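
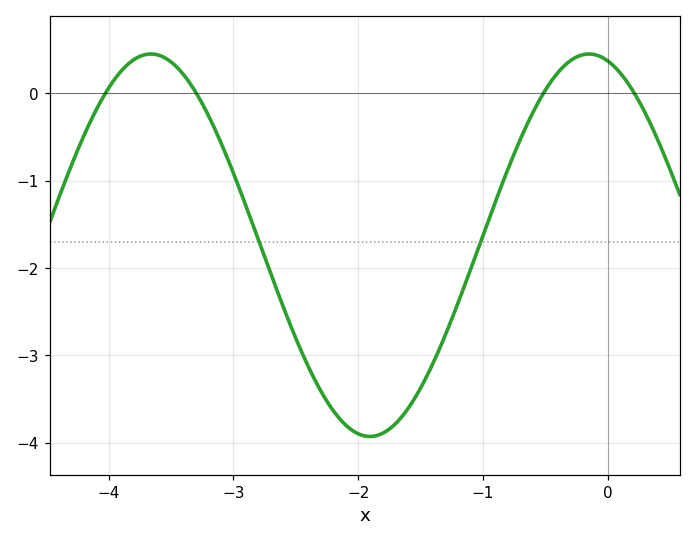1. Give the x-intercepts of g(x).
-4, -3.3, -0.5, 0.2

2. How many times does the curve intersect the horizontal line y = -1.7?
2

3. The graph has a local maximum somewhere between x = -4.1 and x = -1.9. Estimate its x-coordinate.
-3.7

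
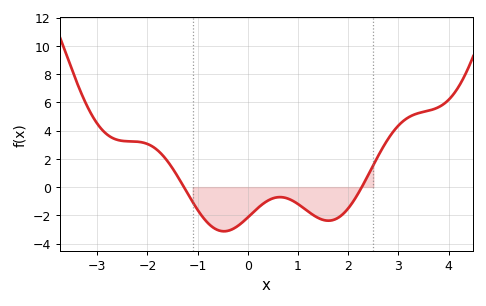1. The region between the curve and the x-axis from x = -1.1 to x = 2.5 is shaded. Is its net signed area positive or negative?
negative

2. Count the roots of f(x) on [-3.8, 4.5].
2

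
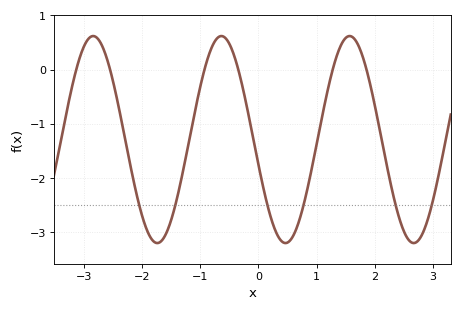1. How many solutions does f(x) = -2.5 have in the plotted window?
6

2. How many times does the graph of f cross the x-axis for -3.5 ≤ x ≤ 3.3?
6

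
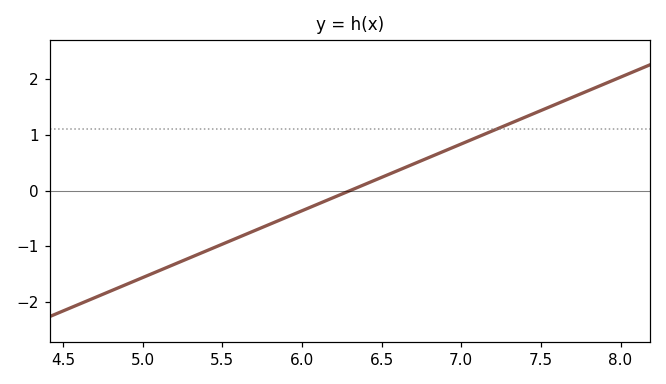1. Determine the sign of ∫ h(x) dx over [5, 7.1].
negative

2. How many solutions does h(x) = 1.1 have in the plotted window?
1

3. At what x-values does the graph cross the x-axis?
6.3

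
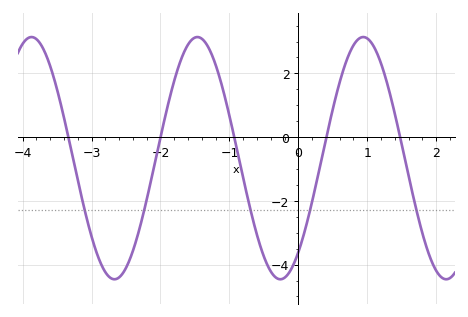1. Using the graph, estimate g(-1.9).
1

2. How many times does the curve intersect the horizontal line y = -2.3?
5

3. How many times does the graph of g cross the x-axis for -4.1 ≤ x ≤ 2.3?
5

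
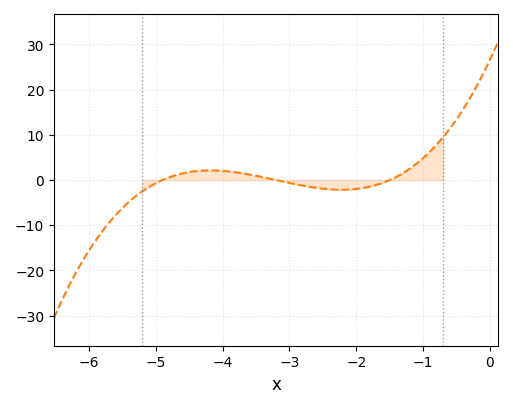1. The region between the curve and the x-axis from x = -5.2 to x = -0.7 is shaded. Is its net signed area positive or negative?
positive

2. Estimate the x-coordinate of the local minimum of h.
-2.22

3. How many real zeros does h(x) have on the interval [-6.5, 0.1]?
3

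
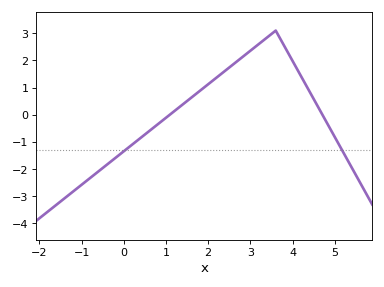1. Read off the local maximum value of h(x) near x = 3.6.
3.1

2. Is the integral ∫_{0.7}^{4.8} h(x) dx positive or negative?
positive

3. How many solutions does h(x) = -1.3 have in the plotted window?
2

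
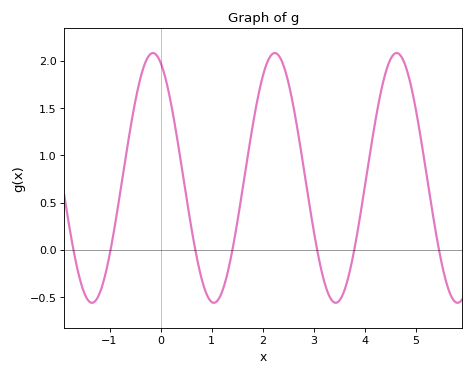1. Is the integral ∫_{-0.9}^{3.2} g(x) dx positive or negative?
positive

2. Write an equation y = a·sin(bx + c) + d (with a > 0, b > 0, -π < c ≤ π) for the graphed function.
y = 1.32sin(2.6x + 2) + 0.76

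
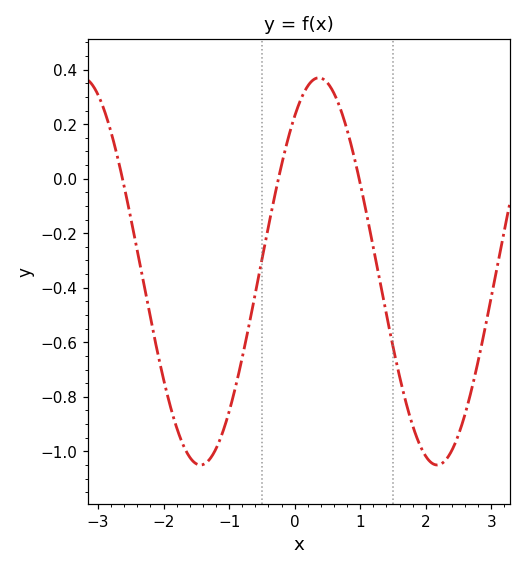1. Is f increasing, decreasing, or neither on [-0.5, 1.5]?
neither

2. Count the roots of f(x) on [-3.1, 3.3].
3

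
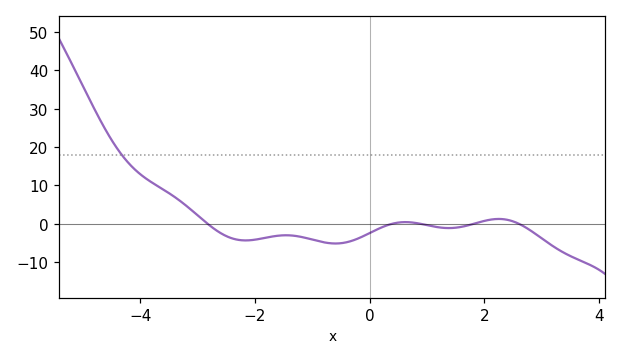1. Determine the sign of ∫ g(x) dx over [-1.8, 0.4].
negative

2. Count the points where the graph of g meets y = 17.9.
1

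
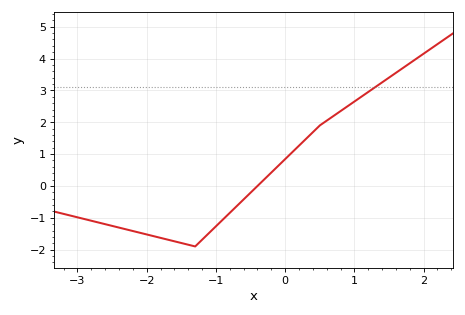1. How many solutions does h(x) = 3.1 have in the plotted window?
1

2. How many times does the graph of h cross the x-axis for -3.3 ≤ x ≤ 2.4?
1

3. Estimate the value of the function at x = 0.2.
1.27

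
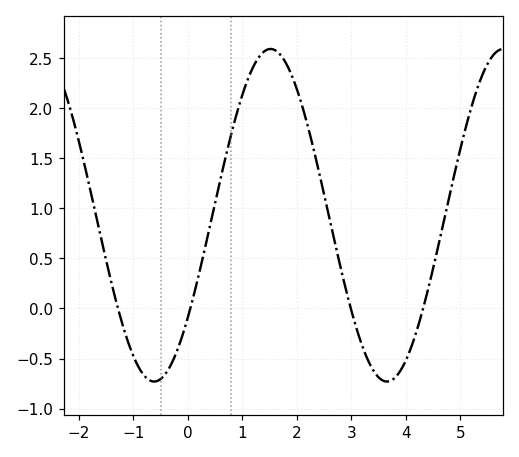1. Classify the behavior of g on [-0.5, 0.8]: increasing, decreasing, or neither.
increasing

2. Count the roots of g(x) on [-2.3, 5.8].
4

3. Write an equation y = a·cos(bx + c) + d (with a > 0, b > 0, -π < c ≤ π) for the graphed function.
y = 1.66cos(1.47x - 2.23) + 0.93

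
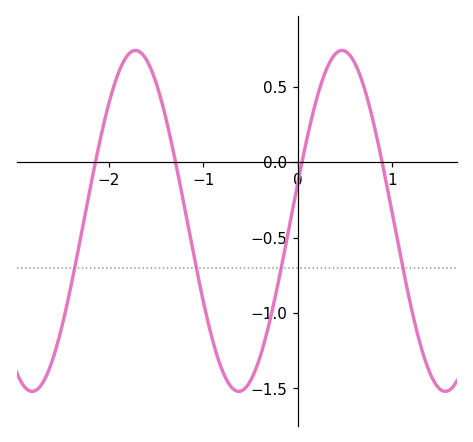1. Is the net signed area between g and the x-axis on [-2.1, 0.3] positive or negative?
negative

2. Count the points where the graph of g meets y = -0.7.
4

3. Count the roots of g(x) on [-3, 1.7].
4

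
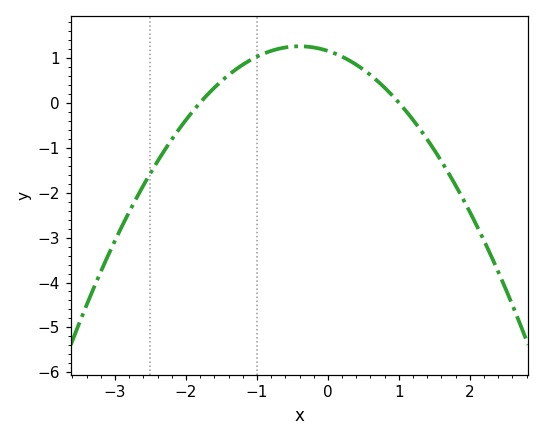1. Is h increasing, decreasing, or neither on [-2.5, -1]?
increasing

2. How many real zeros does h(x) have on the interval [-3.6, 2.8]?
2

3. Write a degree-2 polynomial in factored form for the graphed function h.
y = -0.64(x + 1.8)(x - 1)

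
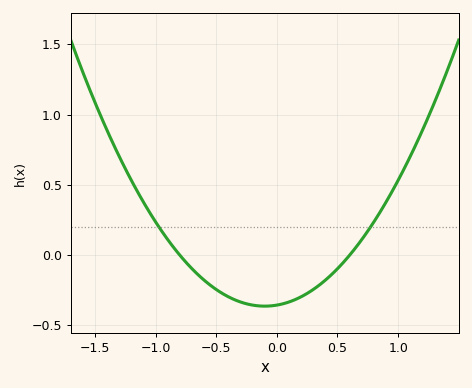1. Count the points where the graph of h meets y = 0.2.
2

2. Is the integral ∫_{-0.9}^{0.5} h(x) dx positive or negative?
negative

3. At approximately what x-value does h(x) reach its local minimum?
-0.1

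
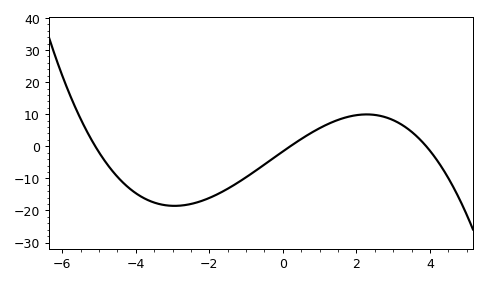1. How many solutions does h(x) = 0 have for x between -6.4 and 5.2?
3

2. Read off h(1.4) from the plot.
7.8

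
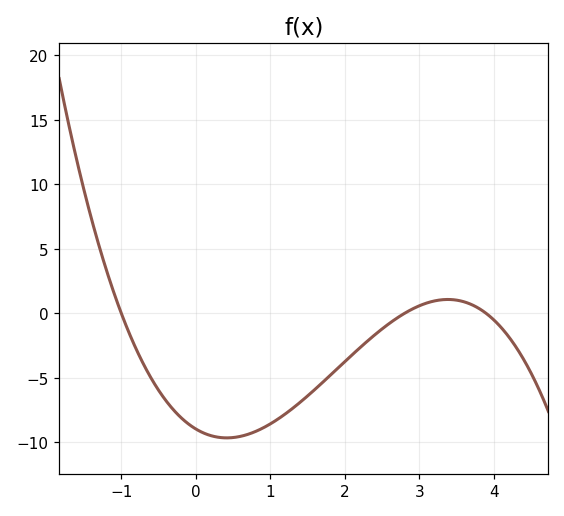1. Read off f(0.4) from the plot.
-9.5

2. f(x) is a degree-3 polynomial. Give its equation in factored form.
y = -0.82(x + 1)(x - 2.8)(x - 3.9)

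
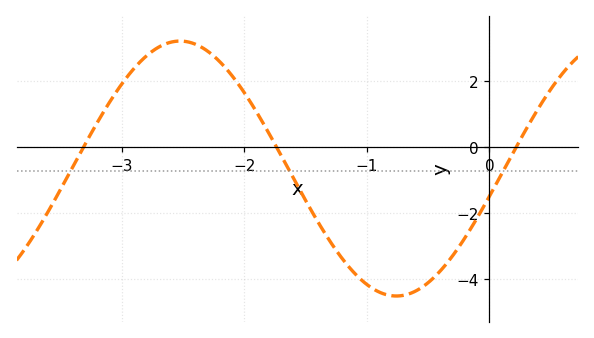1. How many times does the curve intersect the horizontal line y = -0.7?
3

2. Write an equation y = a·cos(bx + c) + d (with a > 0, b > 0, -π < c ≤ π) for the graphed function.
y = 3.86cos(1.78x - 1.79) - 0.64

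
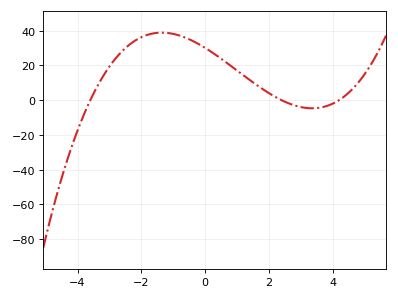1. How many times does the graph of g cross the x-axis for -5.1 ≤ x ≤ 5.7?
3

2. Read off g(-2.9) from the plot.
21.9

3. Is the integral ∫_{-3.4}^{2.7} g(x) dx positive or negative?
positive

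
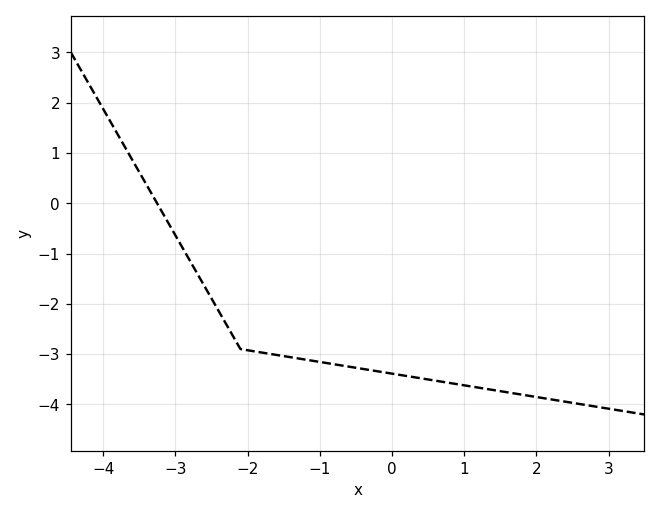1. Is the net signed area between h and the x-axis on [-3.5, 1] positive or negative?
negative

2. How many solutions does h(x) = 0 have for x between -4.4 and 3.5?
1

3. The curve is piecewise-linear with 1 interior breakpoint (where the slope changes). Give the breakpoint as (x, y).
(-2.1, -2.9)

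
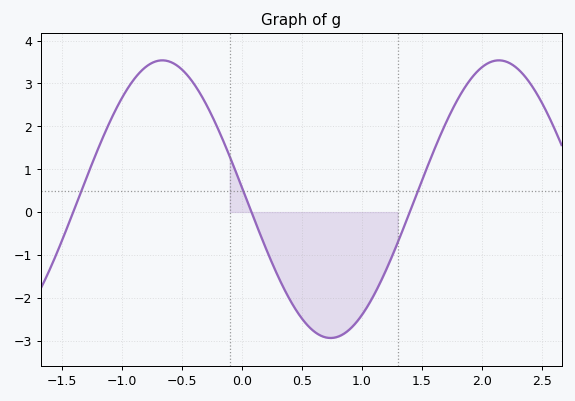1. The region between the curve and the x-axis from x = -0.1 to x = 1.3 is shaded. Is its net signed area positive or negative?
negative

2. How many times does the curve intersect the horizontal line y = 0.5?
3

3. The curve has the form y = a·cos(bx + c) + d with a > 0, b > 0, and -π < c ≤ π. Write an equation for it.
y = 3.24cos(2.2x + 1.5) + 0.3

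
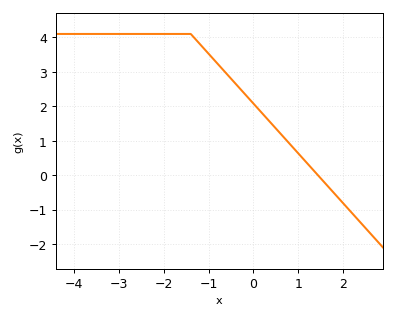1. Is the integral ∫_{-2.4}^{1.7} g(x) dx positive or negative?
positive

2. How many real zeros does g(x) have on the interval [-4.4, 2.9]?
1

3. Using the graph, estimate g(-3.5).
4.1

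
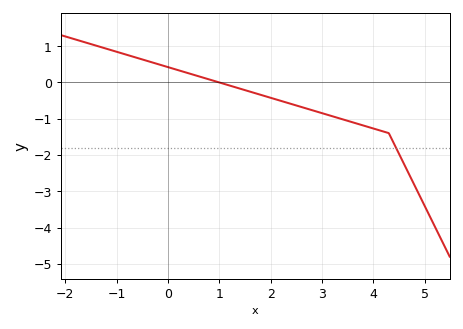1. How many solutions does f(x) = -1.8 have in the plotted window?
1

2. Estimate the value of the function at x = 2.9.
-0.8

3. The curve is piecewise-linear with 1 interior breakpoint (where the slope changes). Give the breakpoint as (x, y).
(4.3, -1.4)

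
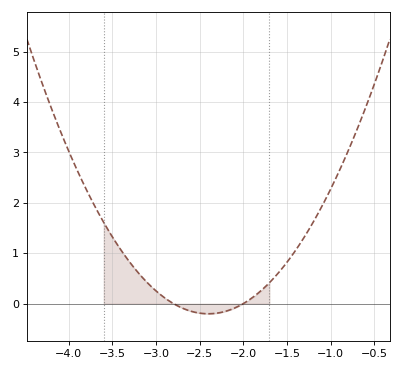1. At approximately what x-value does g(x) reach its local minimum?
-2.4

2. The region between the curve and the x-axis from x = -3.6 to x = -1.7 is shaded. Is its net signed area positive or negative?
positive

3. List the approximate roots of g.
-2.8, -2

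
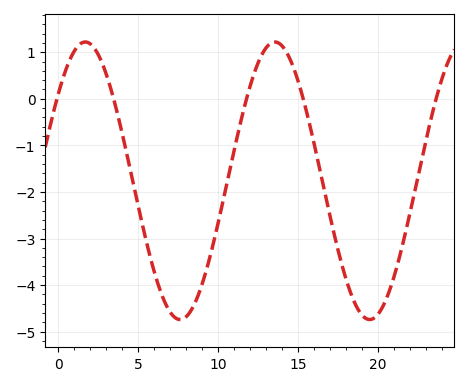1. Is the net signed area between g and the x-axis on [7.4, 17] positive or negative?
negative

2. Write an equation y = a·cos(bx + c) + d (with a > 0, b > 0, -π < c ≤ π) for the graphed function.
y = 2.98cos(0.53x - 0.9) - 1.76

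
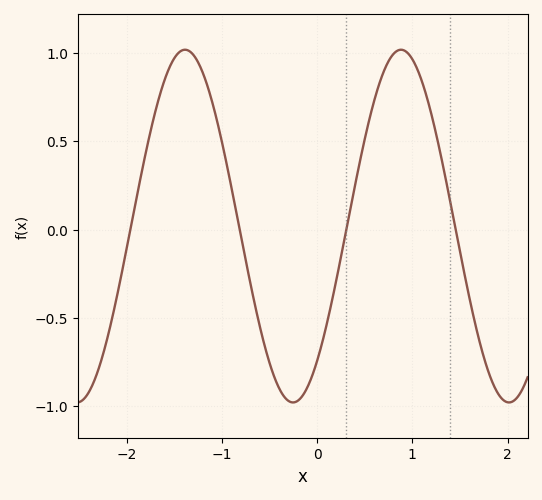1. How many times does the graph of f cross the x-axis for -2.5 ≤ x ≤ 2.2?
4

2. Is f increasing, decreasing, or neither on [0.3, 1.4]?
neither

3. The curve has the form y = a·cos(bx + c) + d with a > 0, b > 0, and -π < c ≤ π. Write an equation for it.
y = 1cos(2.77x - 2.44) + 0.02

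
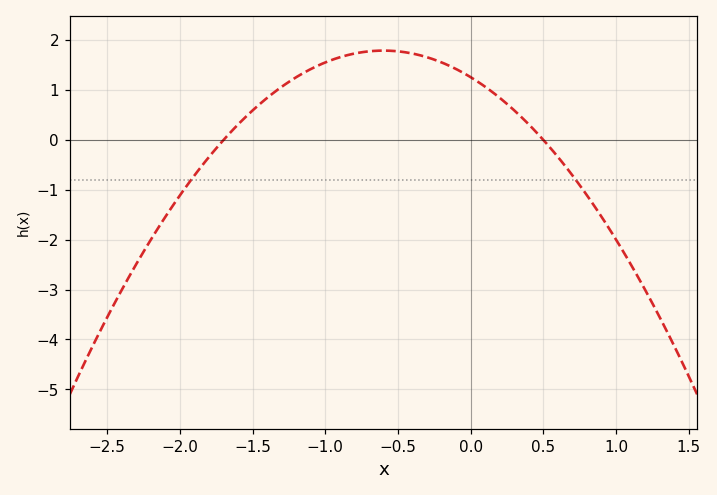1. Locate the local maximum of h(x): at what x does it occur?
-0.6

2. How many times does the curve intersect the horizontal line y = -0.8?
2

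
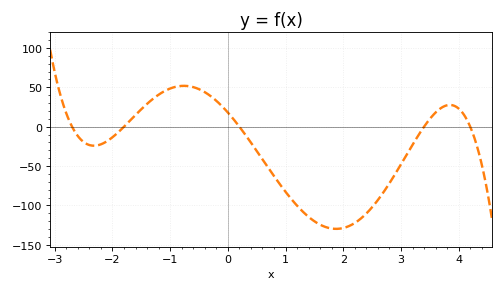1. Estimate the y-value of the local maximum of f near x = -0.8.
52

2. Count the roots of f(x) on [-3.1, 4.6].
5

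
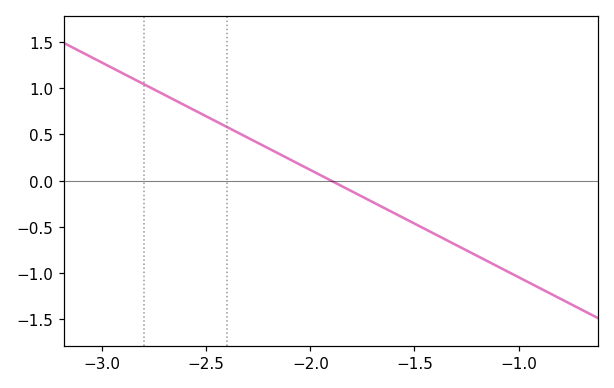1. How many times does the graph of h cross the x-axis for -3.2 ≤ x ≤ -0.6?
1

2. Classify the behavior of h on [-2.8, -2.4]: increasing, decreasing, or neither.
decreasing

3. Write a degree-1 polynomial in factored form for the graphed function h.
y = -1.16(x + 1.9)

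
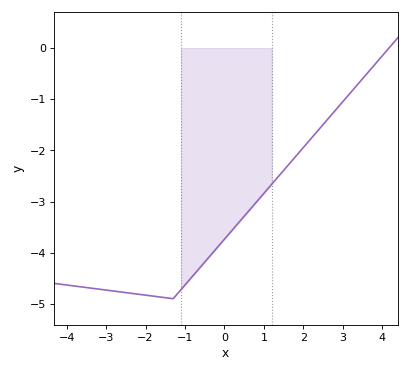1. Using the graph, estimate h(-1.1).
-4.7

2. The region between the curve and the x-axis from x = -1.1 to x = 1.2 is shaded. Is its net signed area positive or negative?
negative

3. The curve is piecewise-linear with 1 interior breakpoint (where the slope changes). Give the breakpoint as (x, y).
(-1.3, -4.9)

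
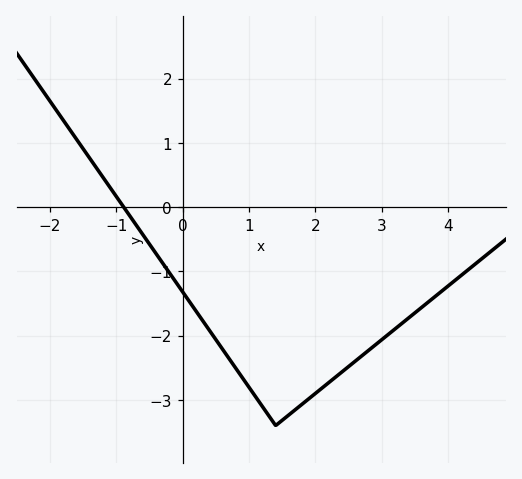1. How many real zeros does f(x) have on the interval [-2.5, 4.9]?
1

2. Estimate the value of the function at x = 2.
-2.9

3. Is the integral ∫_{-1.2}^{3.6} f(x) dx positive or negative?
negative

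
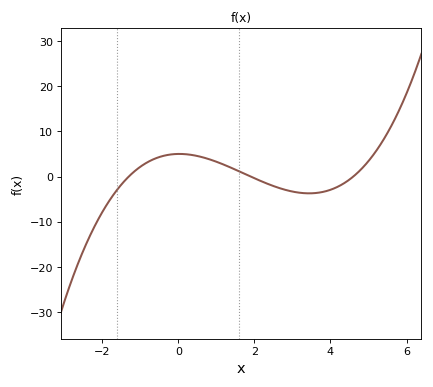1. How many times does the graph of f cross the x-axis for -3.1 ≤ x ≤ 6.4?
3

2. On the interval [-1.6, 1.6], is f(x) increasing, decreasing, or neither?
neither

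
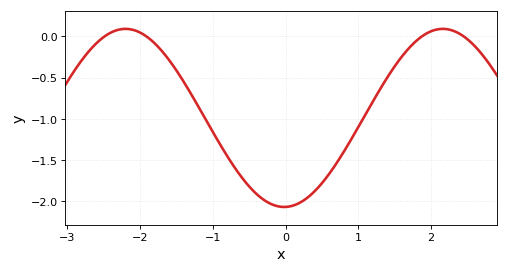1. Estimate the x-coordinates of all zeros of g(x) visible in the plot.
-2.49, -1.92, 1.88, 2.45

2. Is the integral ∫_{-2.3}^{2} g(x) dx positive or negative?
negative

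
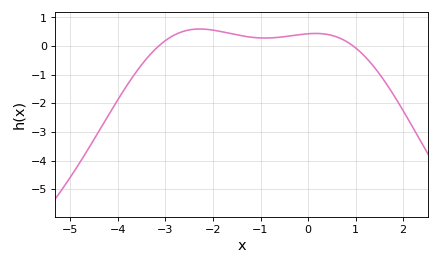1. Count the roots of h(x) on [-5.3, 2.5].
2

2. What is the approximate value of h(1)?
-0.062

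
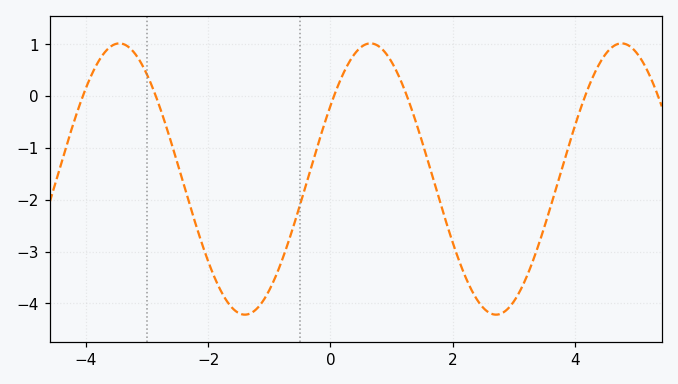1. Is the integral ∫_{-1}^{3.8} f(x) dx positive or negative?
negative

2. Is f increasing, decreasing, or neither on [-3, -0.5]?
neither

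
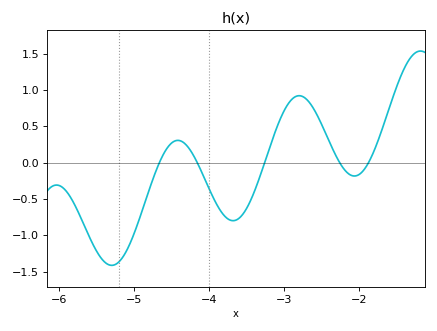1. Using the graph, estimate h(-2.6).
0.735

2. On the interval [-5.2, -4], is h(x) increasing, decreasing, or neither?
neither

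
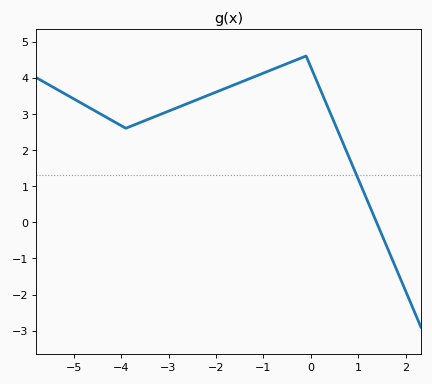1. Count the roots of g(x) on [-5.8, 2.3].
1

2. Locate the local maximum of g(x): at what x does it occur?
-0.101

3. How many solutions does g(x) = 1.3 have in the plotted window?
1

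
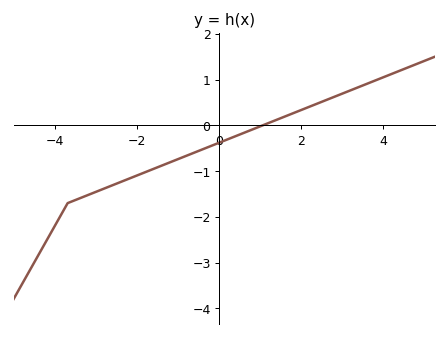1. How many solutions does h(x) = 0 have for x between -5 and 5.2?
1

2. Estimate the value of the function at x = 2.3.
0.446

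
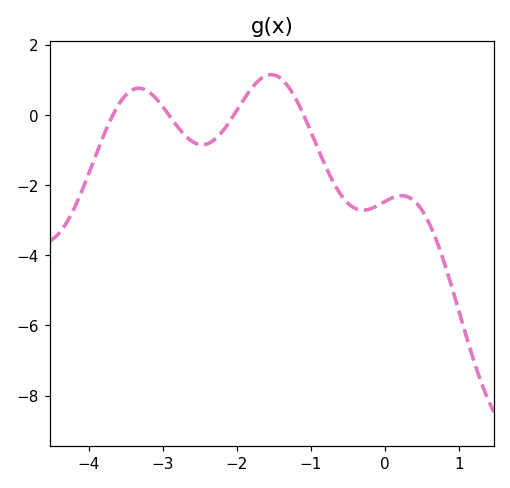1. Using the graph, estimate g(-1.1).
0.015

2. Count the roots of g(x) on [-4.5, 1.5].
4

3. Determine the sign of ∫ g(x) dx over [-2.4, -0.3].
negative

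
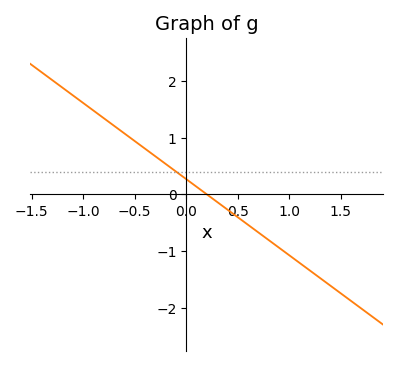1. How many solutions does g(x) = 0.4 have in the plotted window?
1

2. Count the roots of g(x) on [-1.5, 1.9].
1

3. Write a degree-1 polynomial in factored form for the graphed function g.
y = -1.34(x - 0.2)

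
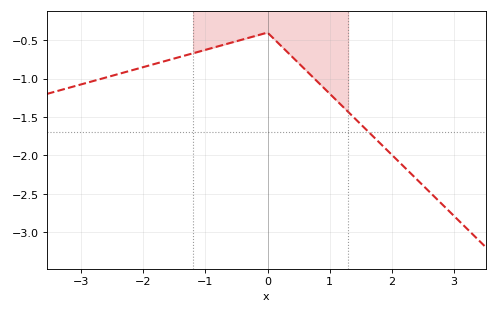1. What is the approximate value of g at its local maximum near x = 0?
-0.4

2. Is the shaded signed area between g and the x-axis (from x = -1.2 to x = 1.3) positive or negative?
negative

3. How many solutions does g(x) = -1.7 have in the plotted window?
1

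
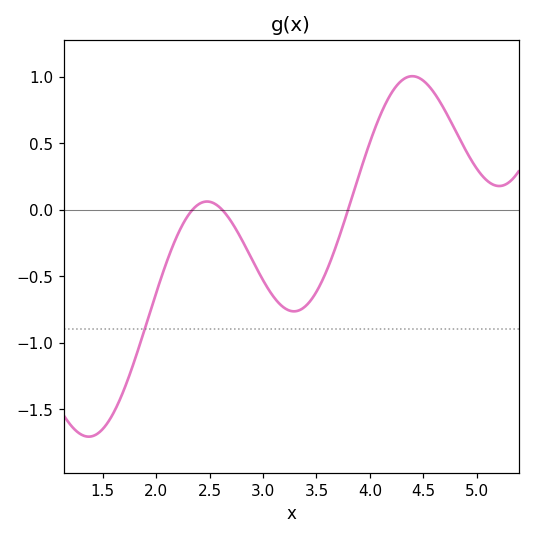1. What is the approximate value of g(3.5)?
-0.6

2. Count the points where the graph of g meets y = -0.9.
1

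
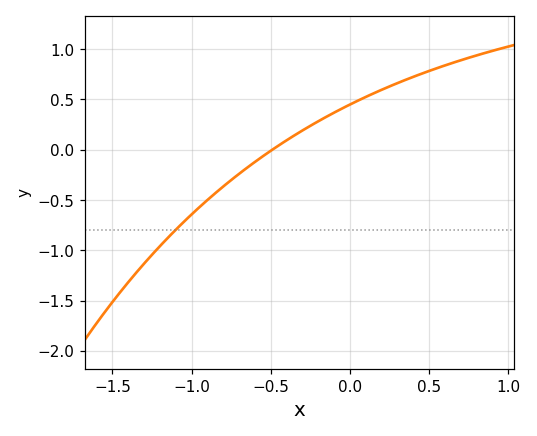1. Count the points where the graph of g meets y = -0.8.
1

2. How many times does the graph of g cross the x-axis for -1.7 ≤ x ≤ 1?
1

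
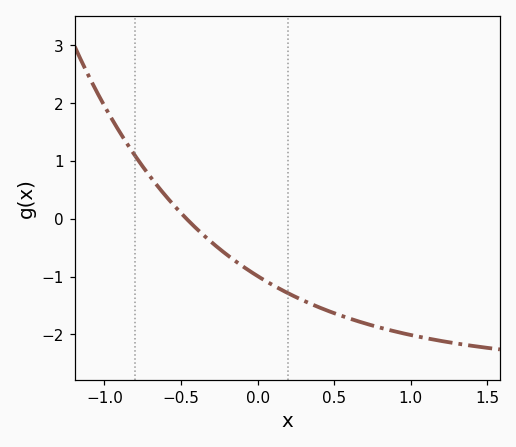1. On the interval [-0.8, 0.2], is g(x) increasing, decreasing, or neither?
decreasing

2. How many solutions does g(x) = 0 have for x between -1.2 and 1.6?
1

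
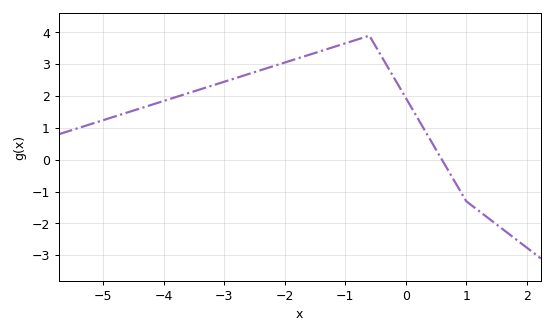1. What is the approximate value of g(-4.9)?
1.3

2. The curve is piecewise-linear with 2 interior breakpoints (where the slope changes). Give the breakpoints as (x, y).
(-0.6, 3.9); (1, -1.3)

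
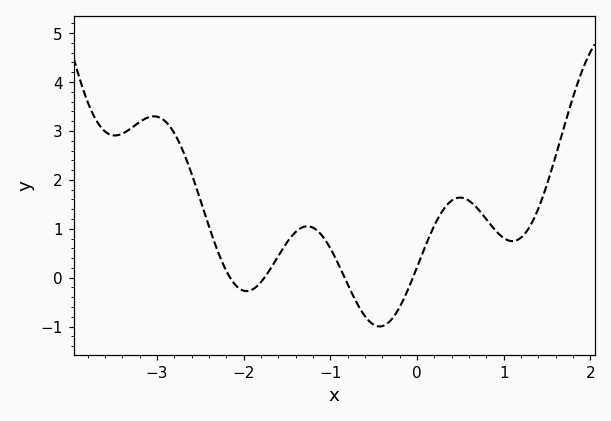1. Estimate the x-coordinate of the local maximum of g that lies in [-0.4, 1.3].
0.5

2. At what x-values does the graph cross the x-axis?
-2.2, -1.8, -0.8, 0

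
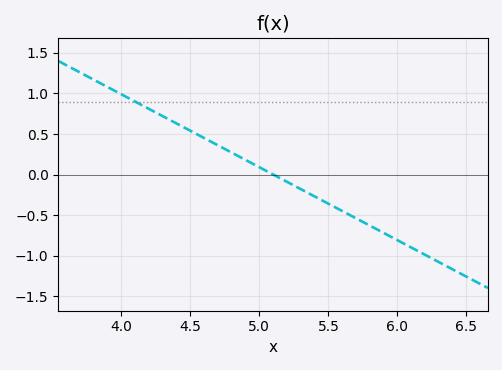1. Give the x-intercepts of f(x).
5.1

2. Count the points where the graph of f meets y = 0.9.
1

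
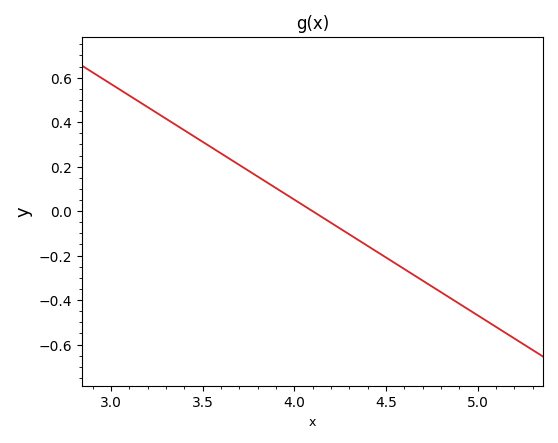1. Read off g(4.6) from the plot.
-0.26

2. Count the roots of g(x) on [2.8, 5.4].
1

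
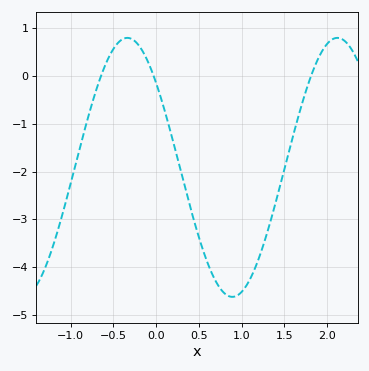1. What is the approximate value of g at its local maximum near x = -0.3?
0.8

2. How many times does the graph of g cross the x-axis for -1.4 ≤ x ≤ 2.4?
3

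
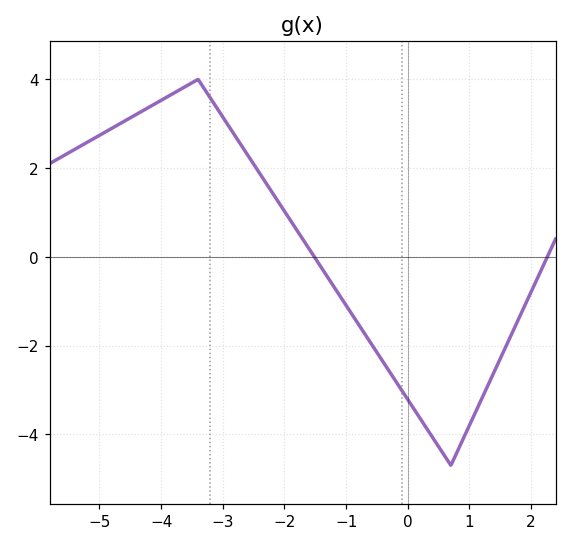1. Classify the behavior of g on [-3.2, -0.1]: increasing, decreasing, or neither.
decreasing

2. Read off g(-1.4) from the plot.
-0.244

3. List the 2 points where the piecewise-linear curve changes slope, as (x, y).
(-3.4, 4); (0.7, -4.7)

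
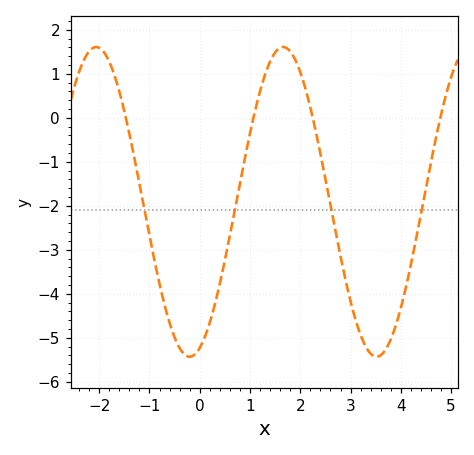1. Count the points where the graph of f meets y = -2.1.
4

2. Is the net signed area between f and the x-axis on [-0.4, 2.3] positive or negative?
negative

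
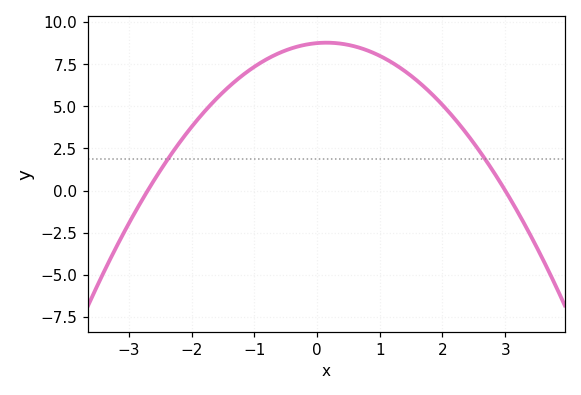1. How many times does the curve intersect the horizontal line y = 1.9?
2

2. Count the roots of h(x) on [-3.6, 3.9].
2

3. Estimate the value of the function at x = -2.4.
1.75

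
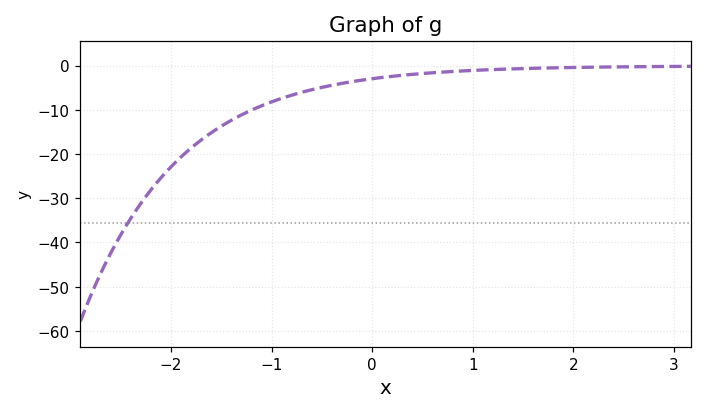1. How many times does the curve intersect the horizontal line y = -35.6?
1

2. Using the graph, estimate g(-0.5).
-4.93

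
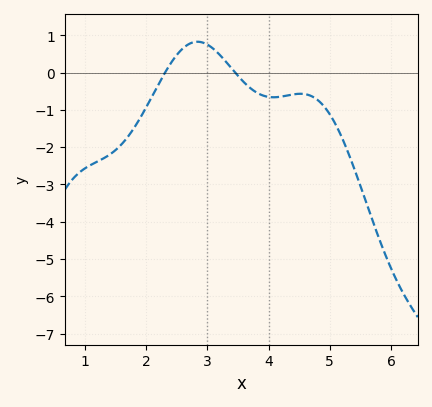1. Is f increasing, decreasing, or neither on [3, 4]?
decreasing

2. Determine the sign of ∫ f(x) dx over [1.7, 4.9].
negative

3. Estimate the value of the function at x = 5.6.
-3.5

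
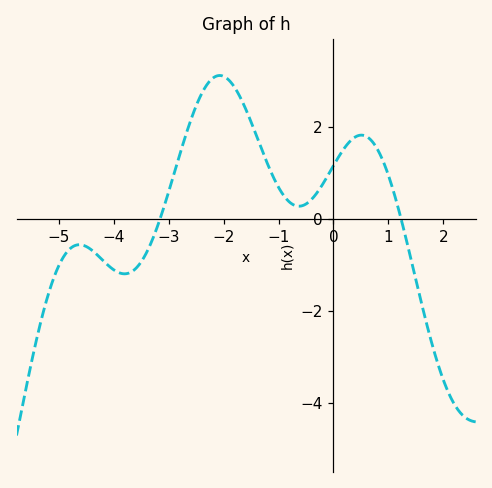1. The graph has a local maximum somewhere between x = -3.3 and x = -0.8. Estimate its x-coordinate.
-2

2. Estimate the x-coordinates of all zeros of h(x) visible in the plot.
-3.2, 1.2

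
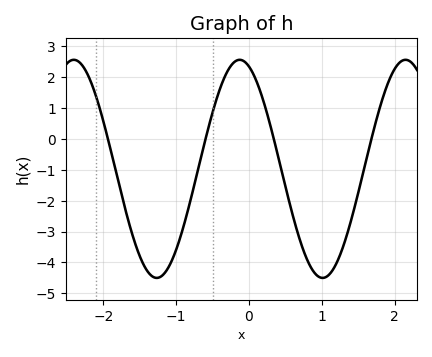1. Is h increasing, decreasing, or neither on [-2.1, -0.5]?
neither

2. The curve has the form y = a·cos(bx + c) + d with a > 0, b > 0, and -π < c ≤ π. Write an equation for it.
y = 3.53cos(2.8x + 0.35) - 0.97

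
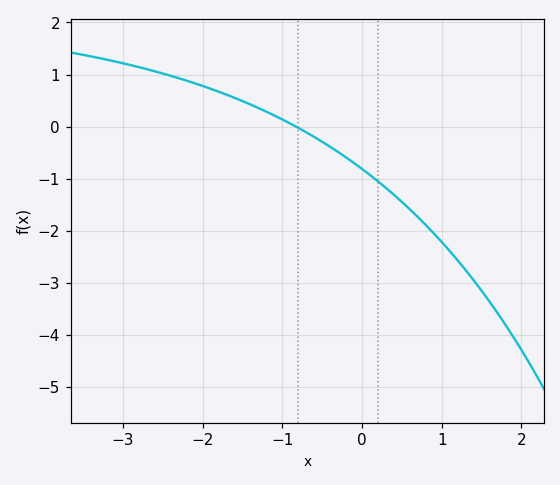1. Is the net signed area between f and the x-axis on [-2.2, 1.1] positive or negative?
negative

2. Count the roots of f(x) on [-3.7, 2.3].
1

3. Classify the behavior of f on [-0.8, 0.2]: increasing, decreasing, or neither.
decreasing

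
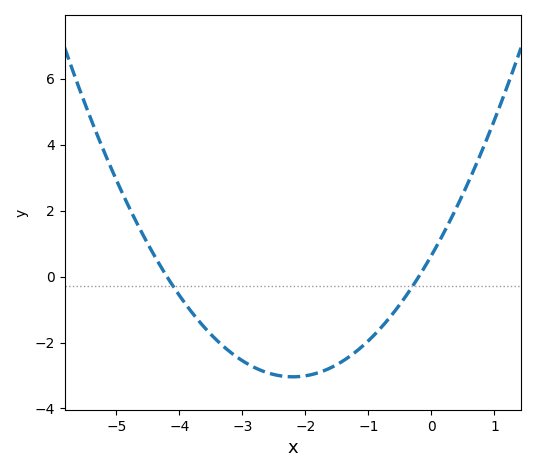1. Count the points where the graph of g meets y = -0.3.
2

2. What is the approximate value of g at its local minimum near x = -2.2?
-3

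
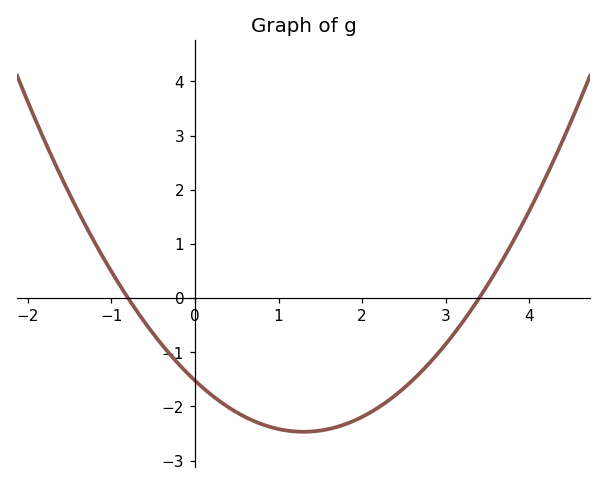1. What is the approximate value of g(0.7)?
-2.3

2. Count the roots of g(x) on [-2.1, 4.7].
2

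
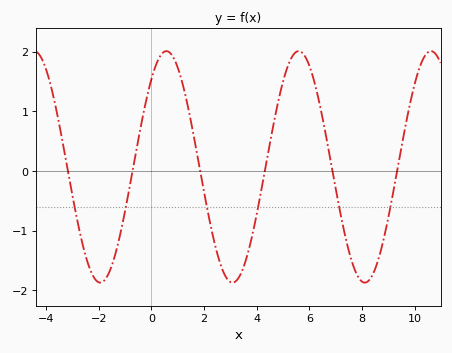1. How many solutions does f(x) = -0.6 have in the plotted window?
6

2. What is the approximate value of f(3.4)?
-1.72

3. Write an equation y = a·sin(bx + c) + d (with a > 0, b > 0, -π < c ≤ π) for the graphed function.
y = 1.94sin(1.25x + 0.86) + 0.07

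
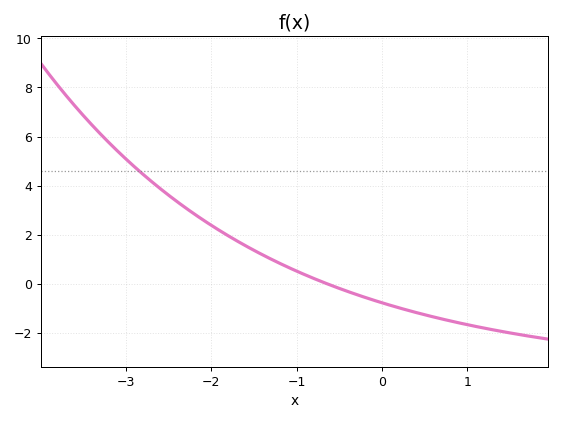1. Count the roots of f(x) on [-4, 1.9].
1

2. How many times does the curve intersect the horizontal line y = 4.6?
1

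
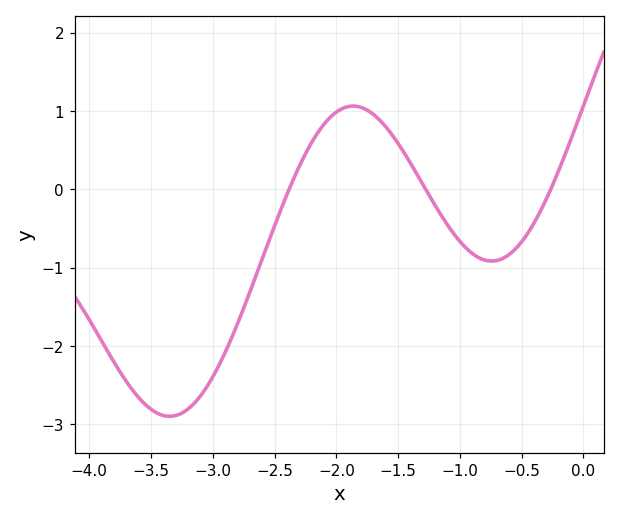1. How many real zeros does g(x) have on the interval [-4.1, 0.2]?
3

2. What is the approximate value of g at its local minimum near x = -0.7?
-0.916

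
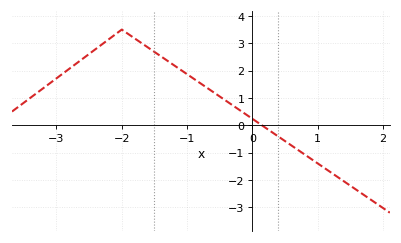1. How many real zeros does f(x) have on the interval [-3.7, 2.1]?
1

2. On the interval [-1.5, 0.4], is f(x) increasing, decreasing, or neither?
decreasing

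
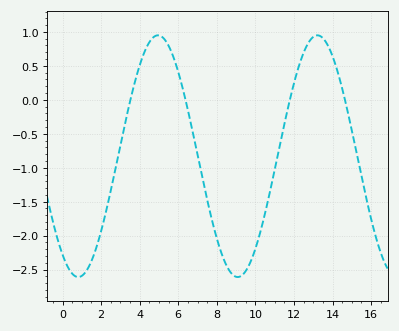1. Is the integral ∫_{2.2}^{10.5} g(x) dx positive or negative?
negative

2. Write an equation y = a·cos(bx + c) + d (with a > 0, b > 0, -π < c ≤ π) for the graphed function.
y = 1.78cos(0.76x + 2.52) - 0.83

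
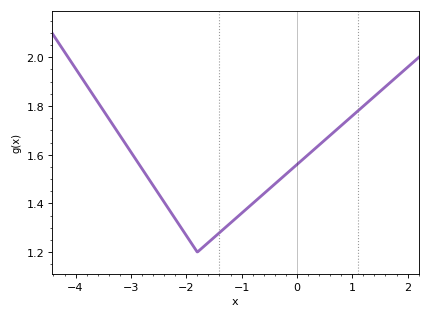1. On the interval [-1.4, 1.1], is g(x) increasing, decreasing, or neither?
increasing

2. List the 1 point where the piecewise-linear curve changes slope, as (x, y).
(-1.8, 1.2)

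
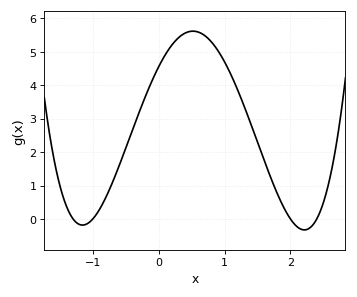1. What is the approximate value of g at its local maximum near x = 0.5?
5.62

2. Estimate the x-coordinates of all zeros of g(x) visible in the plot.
-1.3, -1, 2, 2.4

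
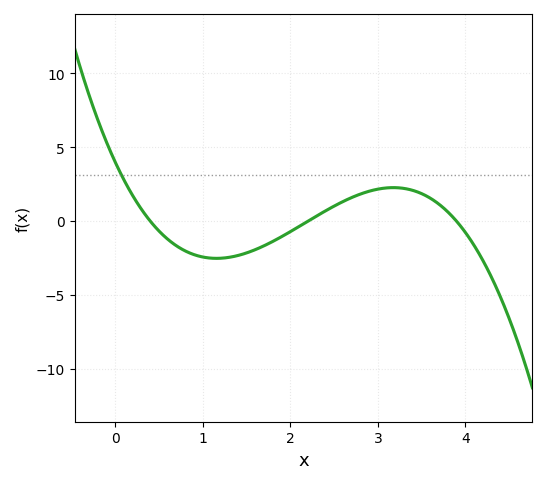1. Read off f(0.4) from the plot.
0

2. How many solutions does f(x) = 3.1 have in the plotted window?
1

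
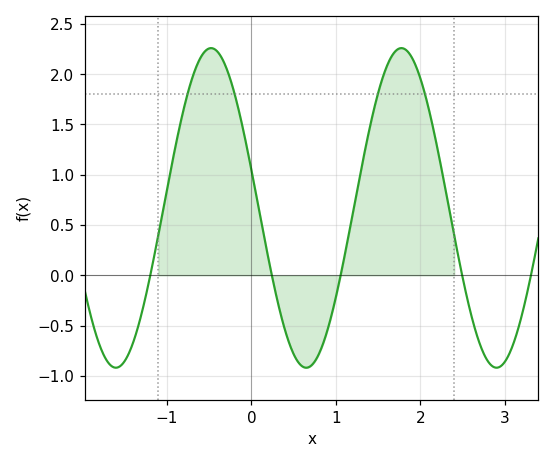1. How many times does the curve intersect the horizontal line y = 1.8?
4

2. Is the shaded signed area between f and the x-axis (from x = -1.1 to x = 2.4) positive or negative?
positive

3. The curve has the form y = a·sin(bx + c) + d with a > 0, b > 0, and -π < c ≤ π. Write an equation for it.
y = 1.59sin(2.8x + 2.9) + 0.67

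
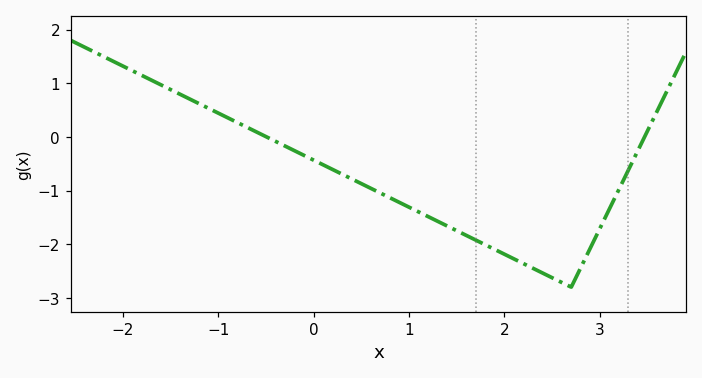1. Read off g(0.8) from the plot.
-1.13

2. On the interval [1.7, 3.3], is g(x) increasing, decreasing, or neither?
neither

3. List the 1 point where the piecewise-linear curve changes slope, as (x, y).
(2.7, -2.8)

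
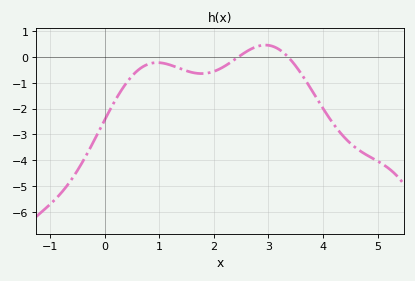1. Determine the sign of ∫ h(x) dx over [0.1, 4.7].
negative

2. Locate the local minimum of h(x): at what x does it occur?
1.8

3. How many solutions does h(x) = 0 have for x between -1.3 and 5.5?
2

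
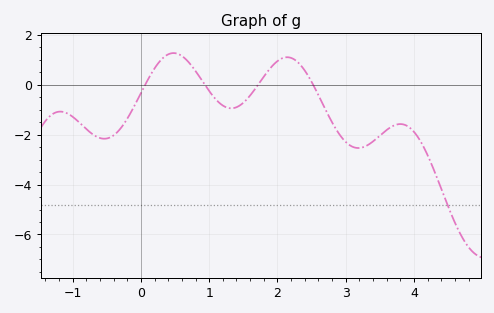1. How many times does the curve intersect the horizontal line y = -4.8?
1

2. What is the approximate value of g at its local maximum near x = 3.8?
-1.6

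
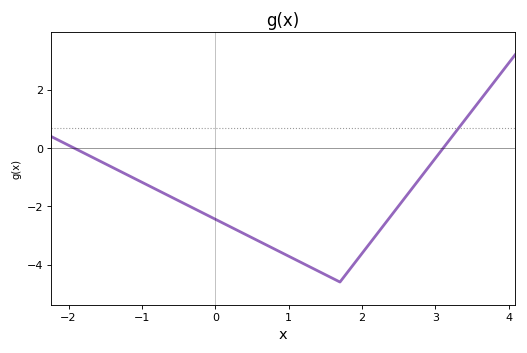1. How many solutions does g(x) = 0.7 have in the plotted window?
1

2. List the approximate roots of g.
-1.93, 3.11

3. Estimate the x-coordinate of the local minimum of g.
1.7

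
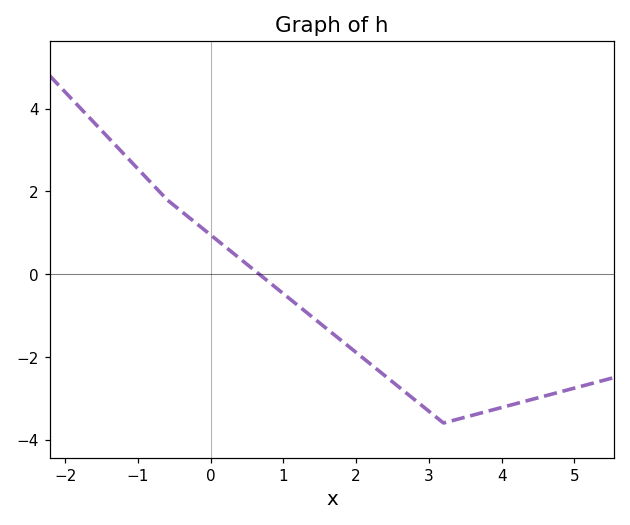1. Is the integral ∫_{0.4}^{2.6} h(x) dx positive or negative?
negative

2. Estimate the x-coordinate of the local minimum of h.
3.2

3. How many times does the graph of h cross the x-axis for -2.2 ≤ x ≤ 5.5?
1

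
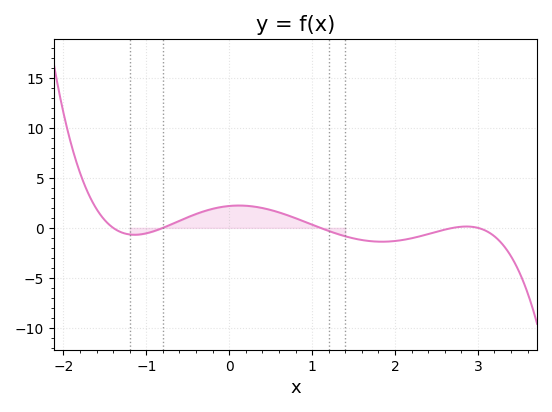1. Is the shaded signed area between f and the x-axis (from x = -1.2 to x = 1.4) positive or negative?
positive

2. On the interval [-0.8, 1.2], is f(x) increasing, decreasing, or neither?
neither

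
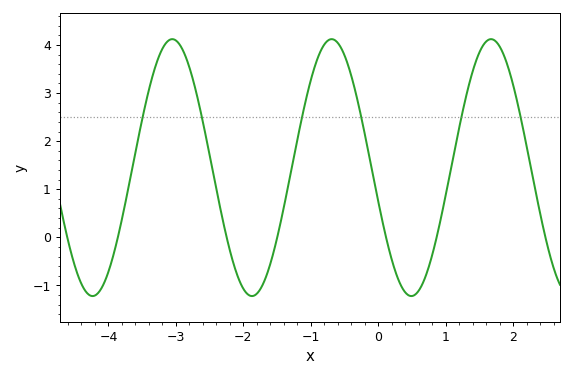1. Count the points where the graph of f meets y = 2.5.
6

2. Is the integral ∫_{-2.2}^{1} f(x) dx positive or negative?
positive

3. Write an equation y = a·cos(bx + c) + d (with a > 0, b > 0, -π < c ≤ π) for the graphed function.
y = 2.67cos(2.7x + 1.8) + 1.45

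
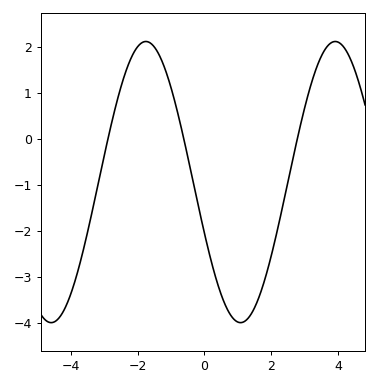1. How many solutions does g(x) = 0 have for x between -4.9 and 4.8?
3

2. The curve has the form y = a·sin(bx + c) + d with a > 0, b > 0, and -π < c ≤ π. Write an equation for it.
y = 3.05sin(1.11x - 2.77) - 0.94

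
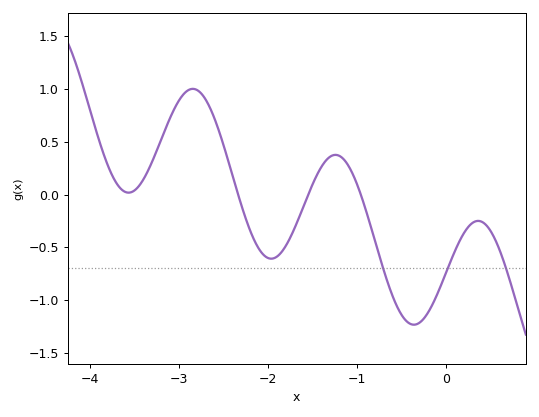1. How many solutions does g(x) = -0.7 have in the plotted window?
3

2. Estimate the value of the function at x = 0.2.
-0.367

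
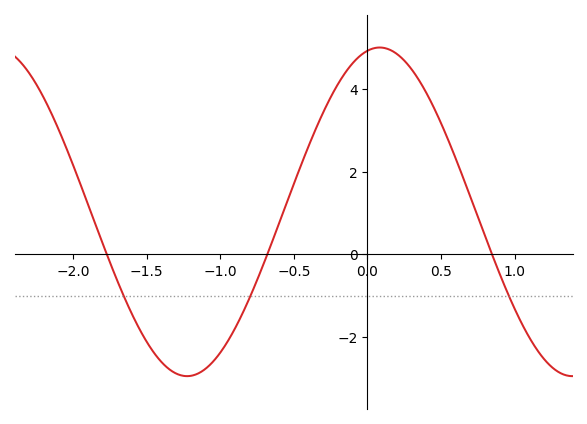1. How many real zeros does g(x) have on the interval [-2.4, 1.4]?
3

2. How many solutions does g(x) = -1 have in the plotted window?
3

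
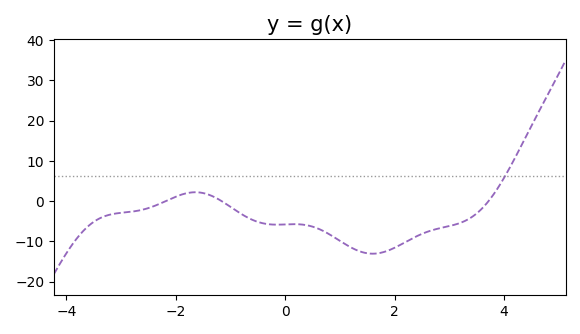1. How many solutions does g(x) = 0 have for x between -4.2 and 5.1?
3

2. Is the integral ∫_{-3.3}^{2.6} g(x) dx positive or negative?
negative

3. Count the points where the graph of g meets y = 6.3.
1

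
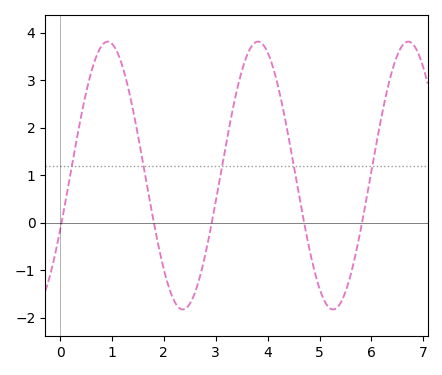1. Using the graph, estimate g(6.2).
2.26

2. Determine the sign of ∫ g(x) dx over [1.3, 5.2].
positive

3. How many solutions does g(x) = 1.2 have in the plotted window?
5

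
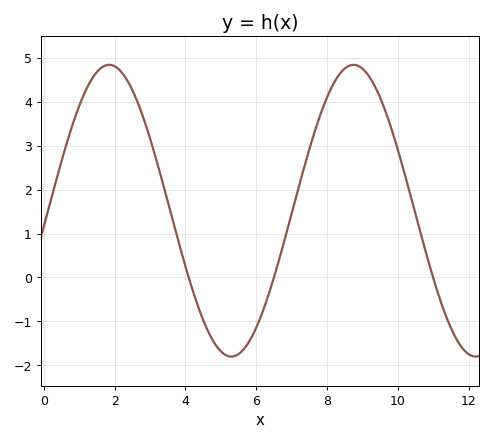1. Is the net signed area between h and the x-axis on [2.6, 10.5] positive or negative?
positive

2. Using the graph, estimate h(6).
-1.15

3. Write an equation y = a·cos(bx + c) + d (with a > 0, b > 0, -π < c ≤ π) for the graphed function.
y = 3.32cos(0.91x - 1.68) + 1.52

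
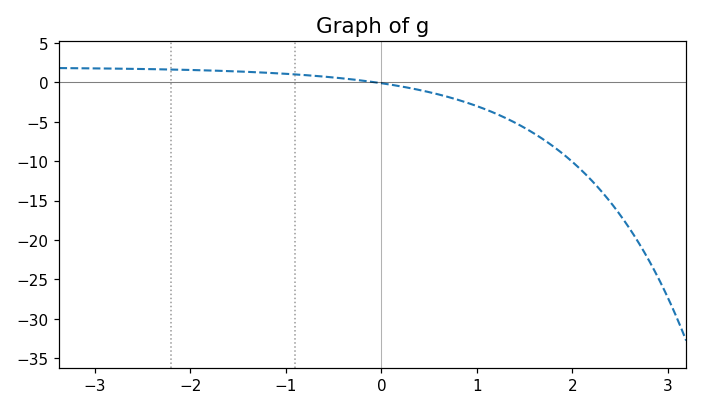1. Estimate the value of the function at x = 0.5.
-1.24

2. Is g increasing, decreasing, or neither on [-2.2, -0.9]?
decreasing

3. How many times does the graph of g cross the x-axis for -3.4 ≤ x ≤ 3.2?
1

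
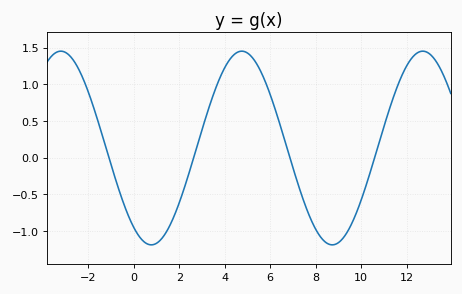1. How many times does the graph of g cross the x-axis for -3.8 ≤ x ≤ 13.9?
4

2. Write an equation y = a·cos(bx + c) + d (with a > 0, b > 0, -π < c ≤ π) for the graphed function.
y = 1.32cos(0.79x + 2.5) + 0.13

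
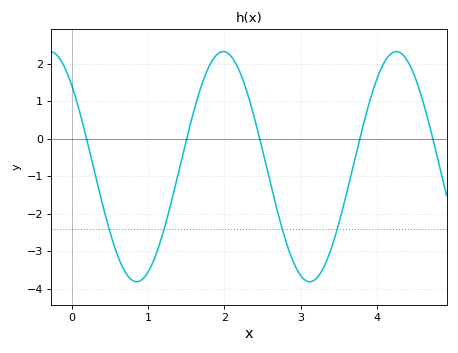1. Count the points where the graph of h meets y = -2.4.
4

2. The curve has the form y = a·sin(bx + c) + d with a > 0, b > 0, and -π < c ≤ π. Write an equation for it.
y = 3.07sin(2.77x + 2.35) - 0.75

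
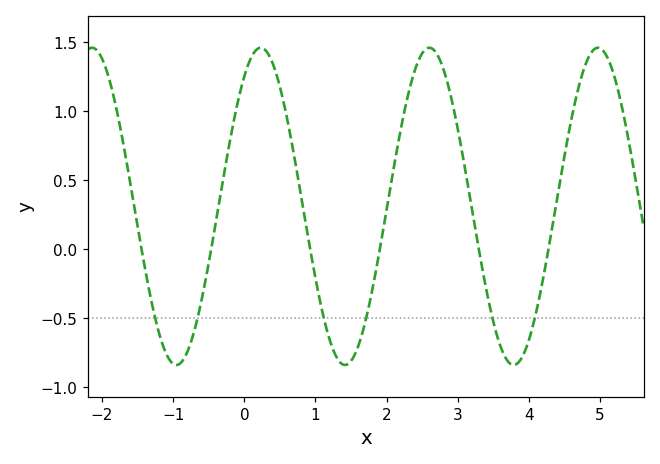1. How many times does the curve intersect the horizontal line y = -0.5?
6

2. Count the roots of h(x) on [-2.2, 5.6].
6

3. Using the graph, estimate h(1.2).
-0.65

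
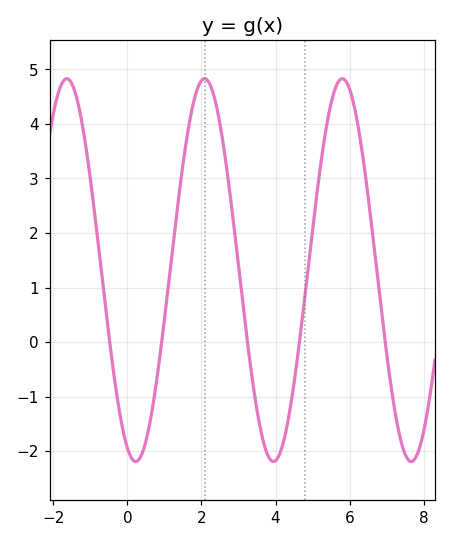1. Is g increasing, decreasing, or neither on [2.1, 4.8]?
neither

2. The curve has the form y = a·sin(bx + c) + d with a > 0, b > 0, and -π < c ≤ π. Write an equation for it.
y = 3.51sin(1.69x - 1.95) + 1.32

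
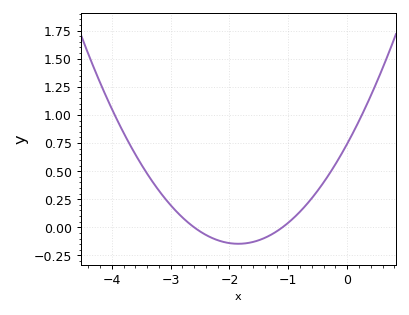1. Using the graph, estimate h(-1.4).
-0.1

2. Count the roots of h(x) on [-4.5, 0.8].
2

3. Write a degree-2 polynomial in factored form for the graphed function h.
y = 0.26(x + 2.6)(x + 1.1)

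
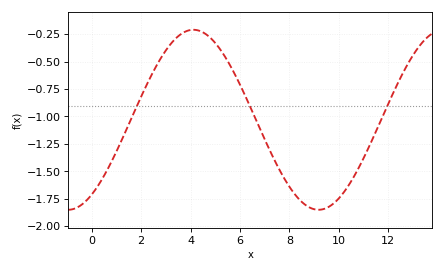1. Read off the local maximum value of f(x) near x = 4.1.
-0.22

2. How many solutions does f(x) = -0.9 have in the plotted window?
3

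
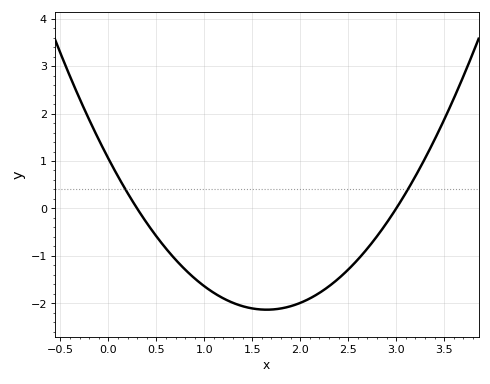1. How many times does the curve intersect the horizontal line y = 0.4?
2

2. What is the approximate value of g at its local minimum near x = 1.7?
-2.1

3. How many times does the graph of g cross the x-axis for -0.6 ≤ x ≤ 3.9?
2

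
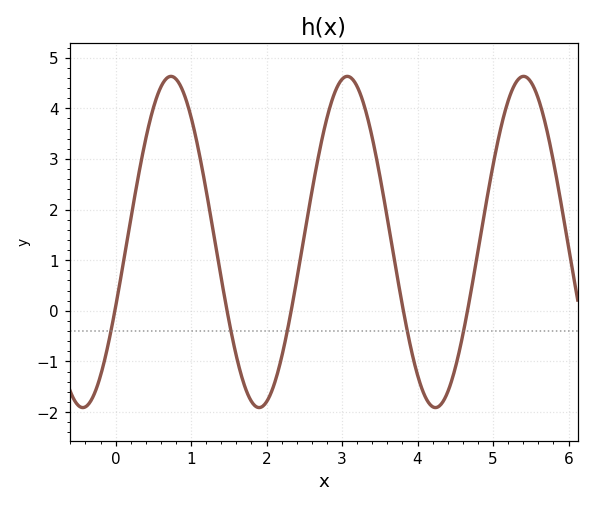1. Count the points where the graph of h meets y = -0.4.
5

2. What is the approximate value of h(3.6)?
1.8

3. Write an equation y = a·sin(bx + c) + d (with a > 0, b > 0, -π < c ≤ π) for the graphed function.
y = 3.27sin(2.7x - 0.4) + 1.36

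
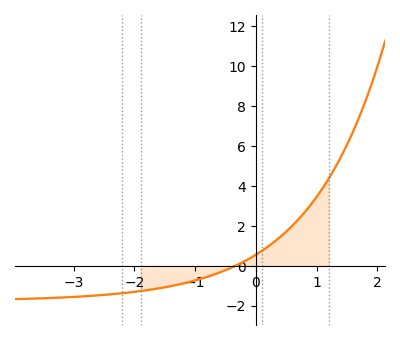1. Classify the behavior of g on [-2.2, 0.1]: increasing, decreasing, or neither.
increasing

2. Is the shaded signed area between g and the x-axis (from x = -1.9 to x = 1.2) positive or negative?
positive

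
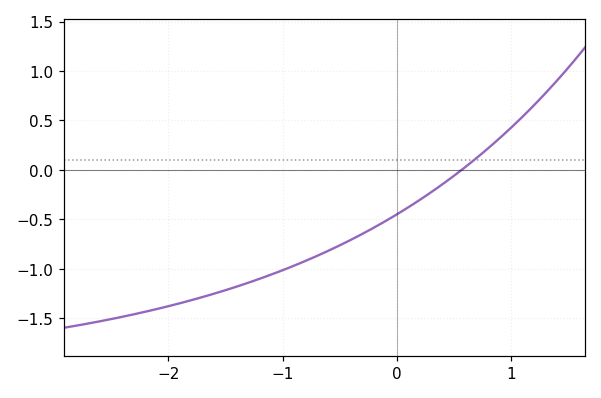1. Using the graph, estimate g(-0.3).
-0.65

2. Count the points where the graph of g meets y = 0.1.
1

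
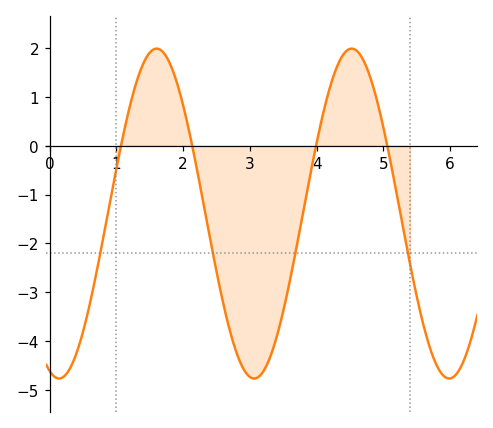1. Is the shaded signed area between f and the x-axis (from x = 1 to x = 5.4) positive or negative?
negative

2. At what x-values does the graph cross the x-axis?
1.07, 2.13, 3.99, 5.06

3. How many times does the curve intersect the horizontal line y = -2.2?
4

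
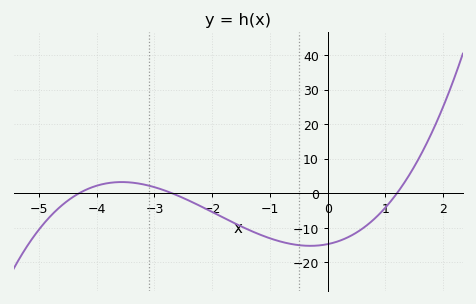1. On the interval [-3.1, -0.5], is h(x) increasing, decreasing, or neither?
decreasing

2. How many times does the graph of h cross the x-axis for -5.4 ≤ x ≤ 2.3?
3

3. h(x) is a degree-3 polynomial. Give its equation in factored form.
y = 1.06(x + 4.3)(x + 2.7)(x - 1.2)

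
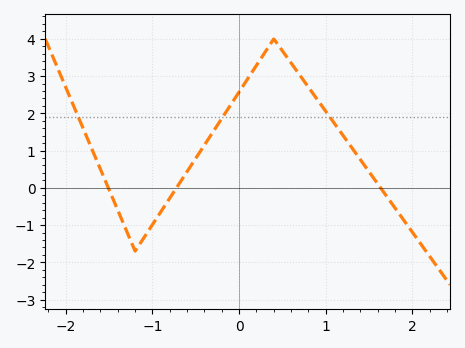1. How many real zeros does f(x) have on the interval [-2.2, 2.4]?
3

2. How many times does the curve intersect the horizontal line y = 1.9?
3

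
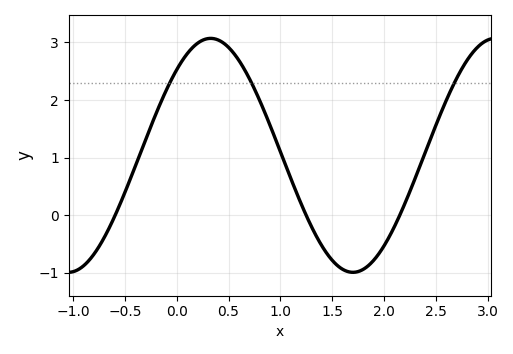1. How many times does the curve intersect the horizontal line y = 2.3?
3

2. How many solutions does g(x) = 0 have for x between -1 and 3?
3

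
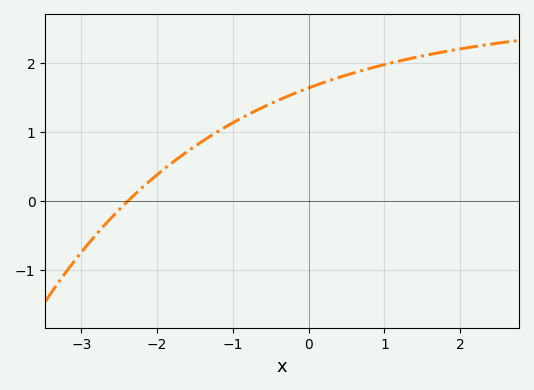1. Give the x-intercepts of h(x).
-2.4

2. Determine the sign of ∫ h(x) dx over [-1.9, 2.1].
positive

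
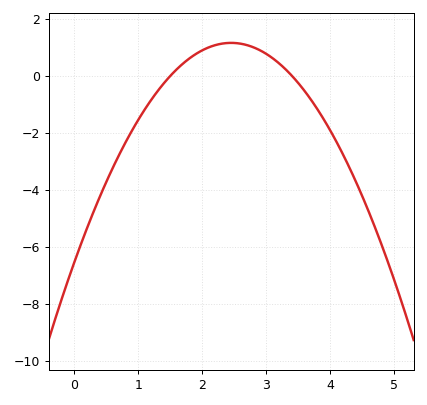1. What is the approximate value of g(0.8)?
-2.33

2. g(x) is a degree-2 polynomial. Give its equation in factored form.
y = -1.28(x - 1.5)(x - 3.4)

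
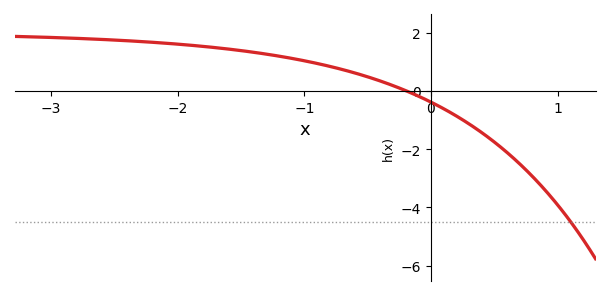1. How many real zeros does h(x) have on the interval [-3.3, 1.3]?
1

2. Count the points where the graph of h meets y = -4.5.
1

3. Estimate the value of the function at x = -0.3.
0.2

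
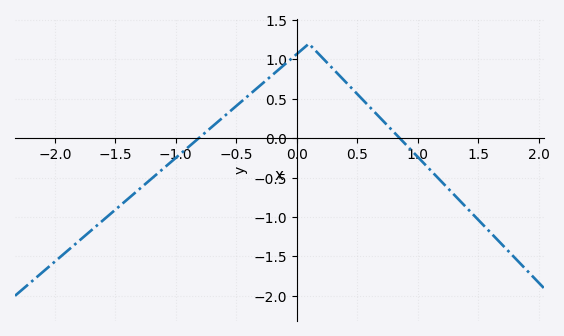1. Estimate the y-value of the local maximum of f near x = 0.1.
1.2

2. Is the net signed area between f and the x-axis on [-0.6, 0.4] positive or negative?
positive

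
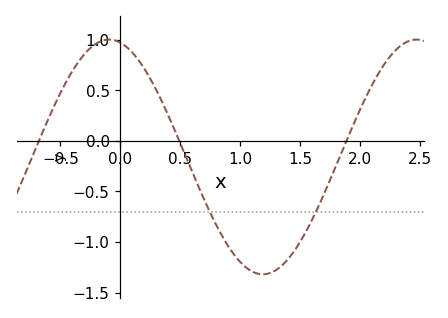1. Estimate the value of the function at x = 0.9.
-1.04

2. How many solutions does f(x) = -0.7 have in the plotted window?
2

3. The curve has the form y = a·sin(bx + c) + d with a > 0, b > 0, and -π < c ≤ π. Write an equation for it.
y = 1.16sin(2.45x + 1.8) - 0.16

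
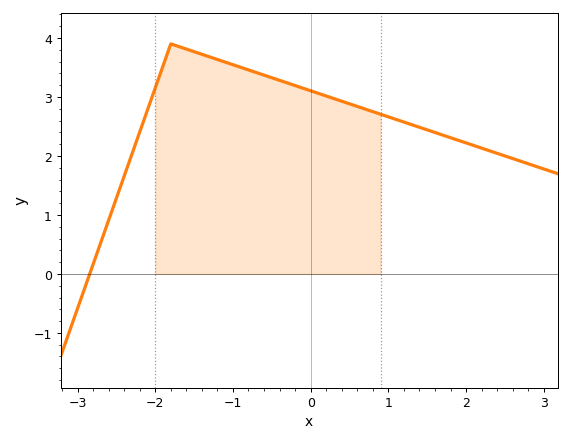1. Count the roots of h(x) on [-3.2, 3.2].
1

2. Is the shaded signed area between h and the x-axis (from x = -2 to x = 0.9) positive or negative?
positive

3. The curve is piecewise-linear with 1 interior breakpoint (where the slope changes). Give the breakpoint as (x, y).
(-1.8, 3.9)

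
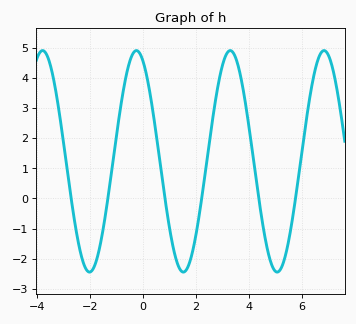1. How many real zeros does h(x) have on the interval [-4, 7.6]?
6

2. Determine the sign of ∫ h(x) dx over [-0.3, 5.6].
positive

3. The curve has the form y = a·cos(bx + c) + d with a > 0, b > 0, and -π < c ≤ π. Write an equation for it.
y = 3.67cos(1.8x + 0.44) + 1.23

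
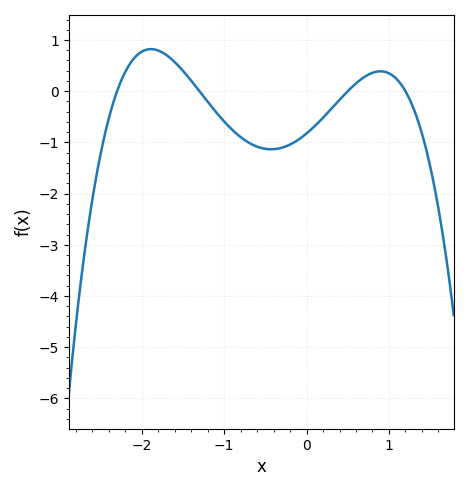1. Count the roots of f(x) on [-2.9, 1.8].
4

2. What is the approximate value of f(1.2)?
0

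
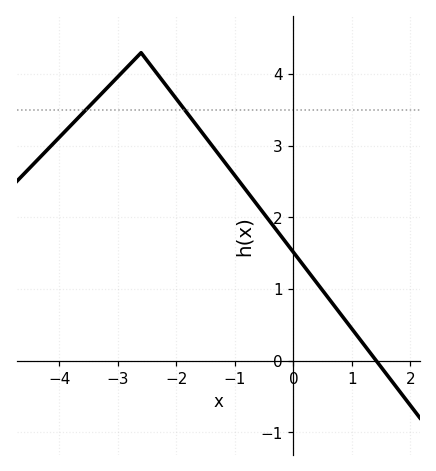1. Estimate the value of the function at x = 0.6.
0.9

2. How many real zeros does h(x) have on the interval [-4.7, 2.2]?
1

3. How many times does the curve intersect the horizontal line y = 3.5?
2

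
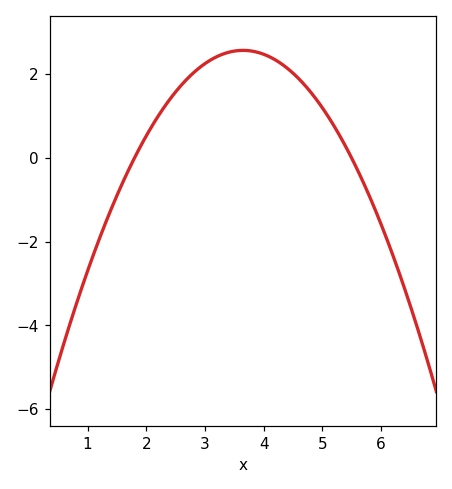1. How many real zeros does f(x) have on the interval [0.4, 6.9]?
2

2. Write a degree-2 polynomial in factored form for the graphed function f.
y = -0.75(x - 1.8)(x - 5.5)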